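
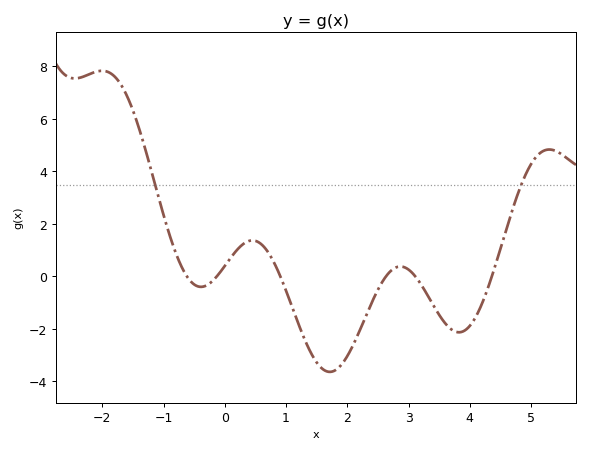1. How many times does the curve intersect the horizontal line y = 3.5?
2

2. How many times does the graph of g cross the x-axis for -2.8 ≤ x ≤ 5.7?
6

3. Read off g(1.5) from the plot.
-3.2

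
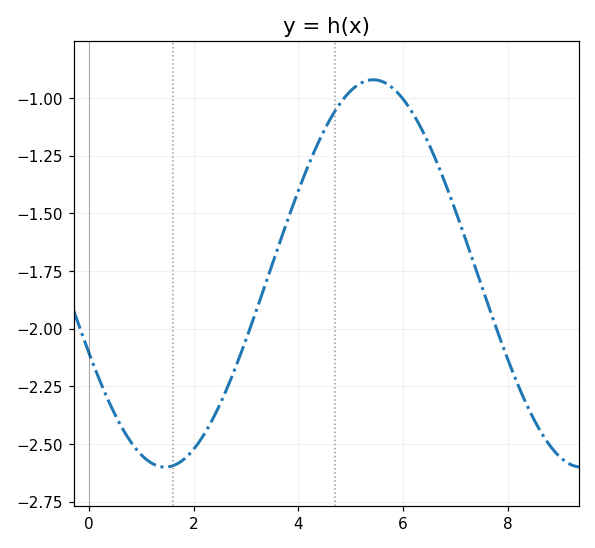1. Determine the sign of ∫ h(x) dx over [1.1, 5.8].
negative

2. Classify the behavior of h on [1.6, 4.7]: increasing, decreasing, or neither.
increasing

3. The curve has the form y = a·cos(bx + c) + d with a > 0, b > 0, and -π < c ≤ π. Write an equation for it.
y = 0.84cos(0.79x + 1.99) - 1.76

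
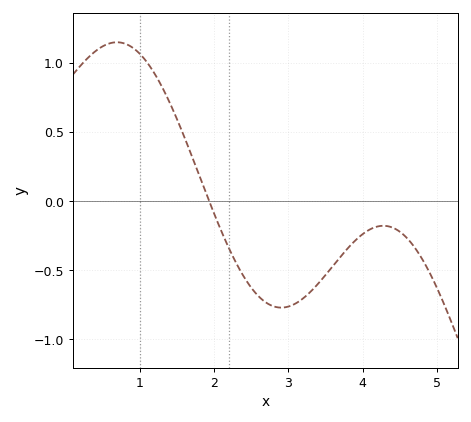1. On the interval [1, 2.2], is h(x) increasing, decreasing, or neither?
decreasing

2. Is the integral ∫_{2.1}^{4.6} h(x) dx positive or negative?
negative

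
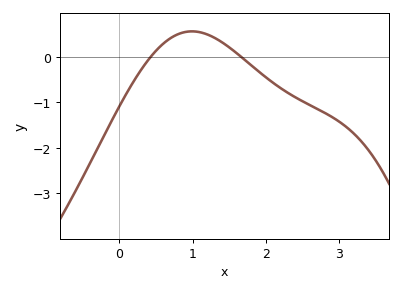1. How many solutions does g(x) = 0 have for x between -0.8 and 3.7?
2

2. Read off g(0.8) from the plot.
0.5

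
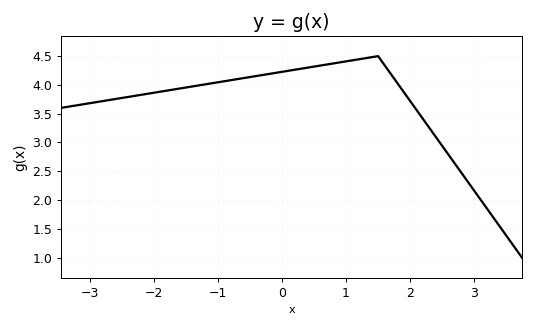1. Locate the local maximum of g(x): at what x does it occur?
1.5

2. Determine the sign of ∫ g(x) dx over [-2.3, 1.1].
positive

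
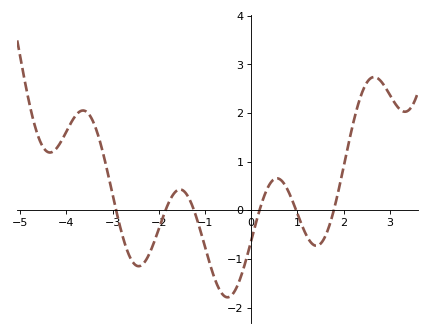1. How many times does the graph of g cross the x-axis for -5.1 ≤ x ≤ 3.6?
6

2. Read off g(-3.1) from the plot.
0.8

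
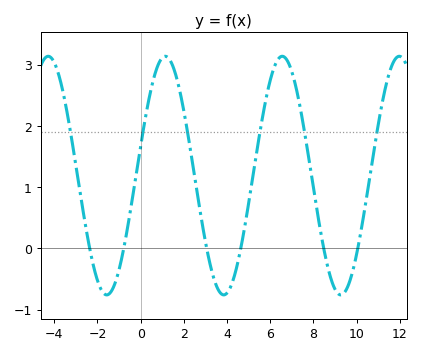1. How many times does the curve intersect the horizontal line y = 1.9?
6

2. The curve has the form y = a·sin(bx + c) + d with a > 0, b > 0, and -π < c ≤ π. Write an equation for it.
y = 1.95sin(1.2x + 0.25) + 1.19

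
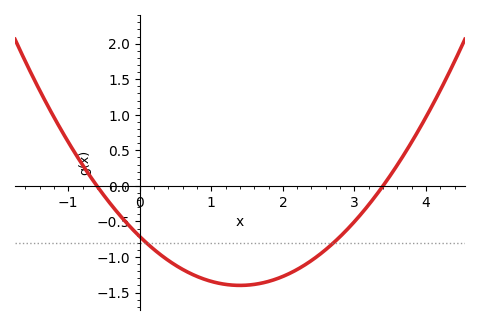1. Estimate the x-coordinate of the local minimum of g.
1.4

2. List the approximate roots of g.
-0.6, 3.4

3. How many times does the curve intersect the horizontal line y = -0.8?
2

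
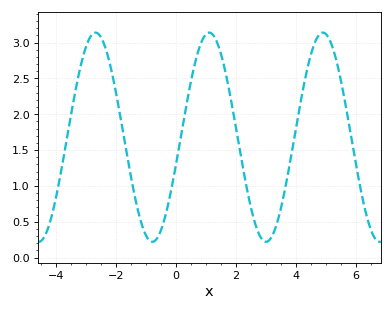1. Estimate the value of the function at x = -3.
2.93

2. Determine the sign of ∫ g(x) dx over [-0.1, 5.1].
positive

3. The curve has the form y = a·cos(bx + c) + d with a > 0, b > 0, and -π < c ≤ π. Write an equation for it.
y = 1.46cos(1.66x - 1.84) + 1.68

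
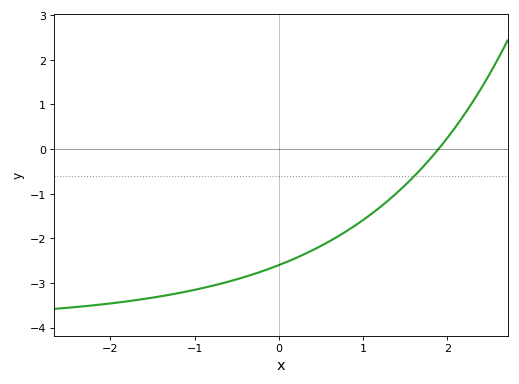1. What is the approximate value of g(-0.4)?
-2.86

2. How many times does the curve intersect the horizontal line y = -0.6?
1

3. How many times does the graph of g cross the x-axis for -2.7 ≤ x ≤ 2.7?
1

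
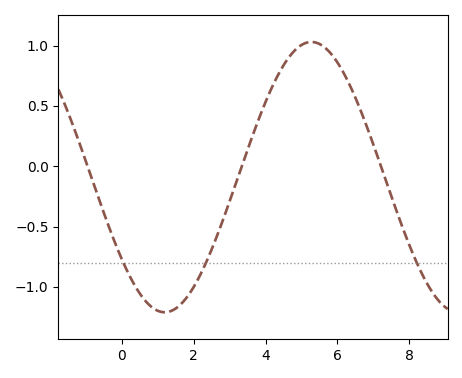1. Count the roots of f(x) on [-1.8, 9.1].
3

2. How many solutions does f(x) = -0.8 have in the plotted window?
3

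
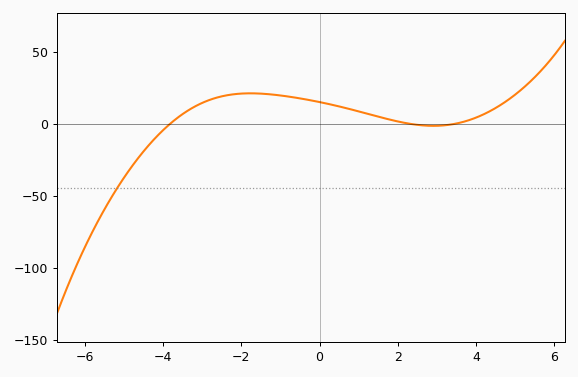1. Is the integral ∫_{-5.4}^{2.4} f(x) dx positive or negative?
positive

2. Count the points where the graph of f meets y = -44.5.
1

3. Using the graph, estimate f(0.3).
15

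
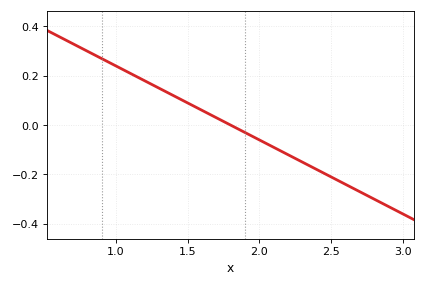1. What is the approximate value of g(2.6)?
-0.24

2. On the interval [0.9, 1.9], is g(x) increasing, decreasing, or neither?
decreasing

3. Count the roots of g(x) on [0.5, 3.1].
1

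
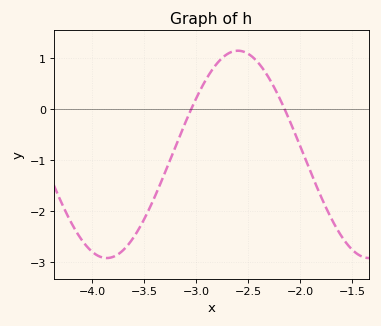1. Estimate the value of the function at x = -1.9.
-1.24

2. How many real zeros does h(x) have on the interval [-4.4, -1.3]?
2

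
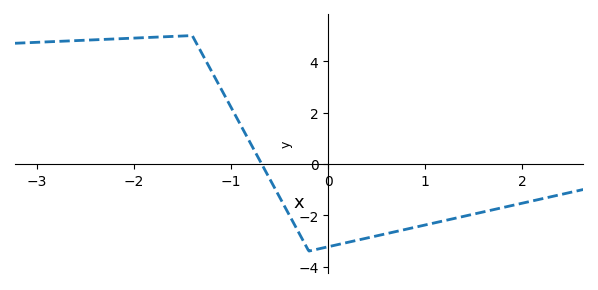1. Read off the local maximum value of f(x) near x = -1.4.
5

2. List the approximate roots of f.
-0.686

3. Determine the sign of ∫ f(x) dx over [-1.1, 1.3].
negative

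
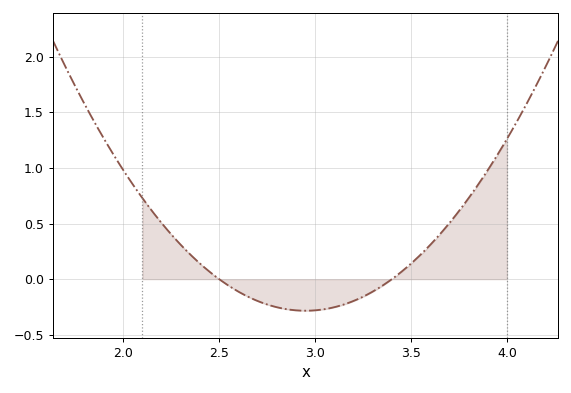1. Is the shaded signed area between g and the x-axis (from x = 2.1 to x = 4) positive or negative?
positive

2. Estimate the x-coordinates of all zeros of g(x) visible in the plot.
2.5, 3.4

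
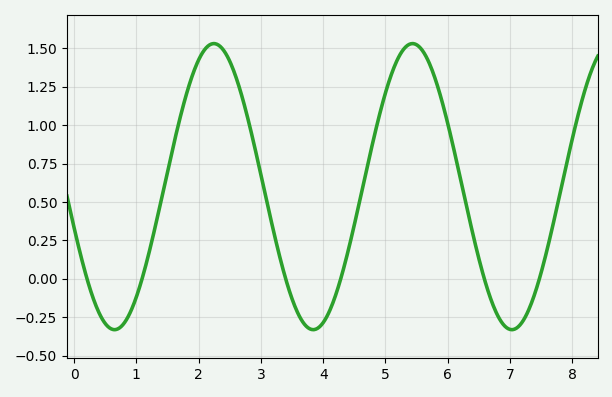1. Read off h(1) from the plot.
-0.1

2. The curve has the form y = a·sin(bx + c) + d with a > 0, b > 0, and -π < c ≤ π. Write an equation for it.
y = 0.93sin(2x - 2.9) + 0.6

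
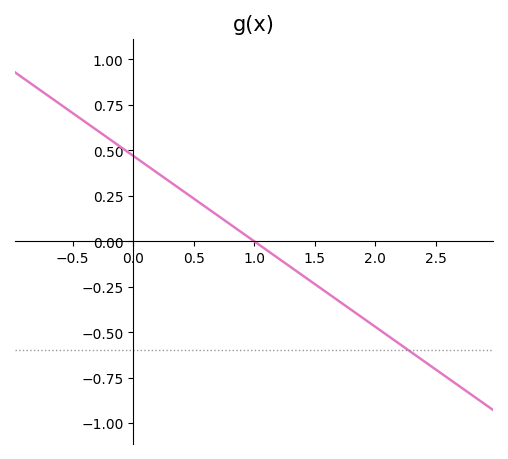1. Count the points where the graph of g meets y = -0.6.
1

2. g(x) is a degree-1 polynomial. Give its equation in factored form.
y = -0.47(x - 1)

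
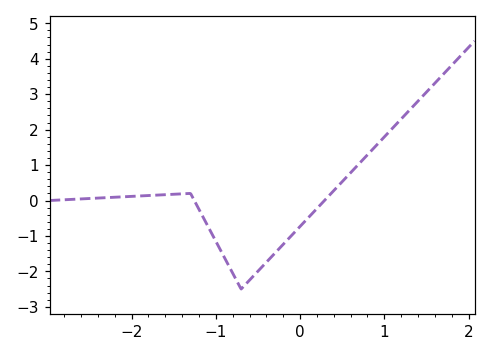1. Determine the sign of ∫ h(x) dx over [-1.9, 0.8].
negative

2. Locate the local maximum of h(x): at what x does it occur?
-1.3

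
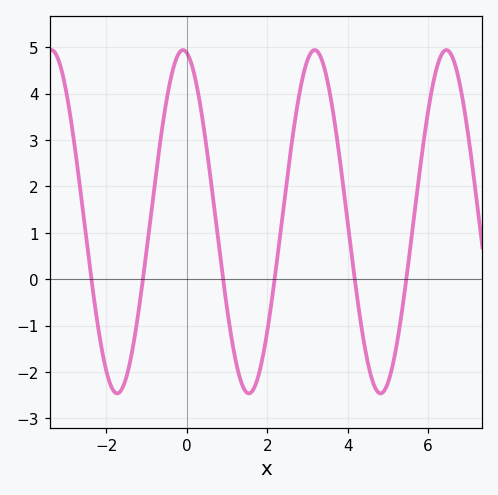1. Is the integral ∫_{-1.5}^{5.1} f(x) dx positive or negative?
positive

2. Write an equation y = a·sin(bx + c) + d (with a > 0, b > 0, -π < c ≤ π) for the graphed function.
y = 3.7sin(1.9x + 1.8) + 1.24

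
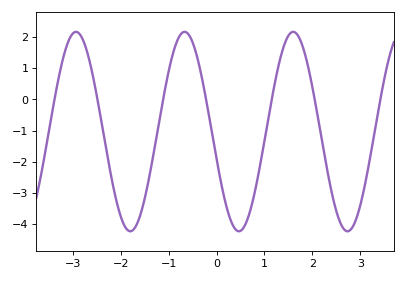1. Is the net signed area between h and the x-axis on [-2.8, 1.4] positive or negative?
negative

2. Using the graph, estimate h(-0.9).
1.5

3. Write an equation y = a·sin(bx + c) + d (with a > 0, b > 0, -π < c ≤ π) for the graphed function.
y = 3.2sin(2.8x - 2.9) - 1.03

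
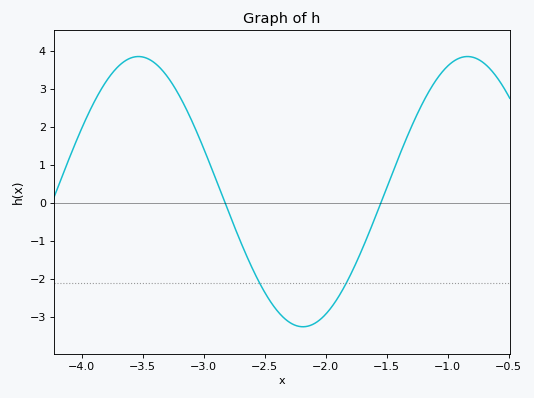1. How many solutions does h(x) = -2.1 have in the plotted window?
2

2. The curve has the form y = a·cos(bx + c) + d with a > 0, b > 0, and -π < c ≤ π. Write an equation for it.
y = 3.55cos(2.33x + 1.95) + 0.3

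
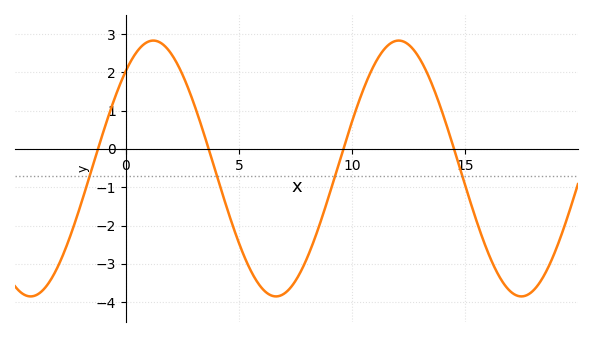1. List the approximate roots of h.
-1, 3.5, 9.5, 14.5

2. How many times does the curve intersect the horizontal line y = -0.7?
4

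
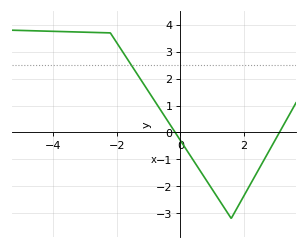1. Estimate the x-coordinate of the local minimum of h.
1.6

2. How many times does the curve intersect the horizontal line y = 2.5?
1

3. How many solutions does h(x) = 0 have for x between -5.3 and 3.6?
2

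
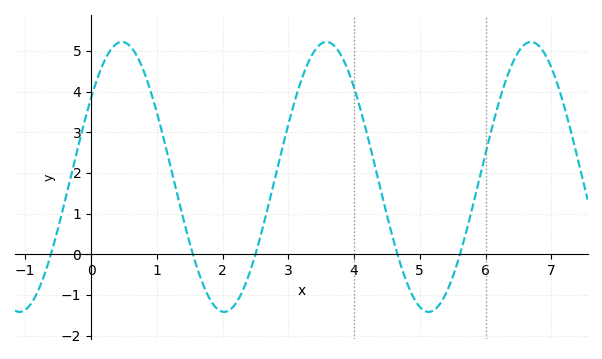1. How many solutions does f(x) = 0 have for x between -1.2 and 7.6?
5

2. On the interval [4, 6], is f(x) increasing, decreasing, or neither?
neither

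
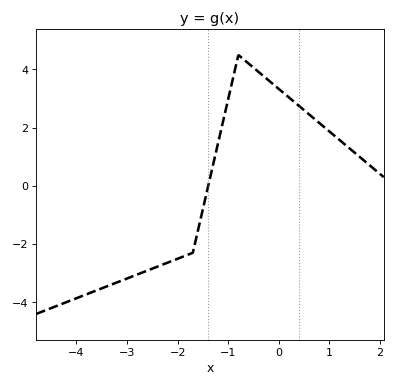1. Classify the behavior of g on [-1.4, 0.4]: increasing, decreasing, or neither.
neither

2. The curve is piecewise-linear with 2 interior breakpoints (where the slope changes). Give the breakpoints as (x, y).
(-1.7, -2.3); (-0.8, 4.5)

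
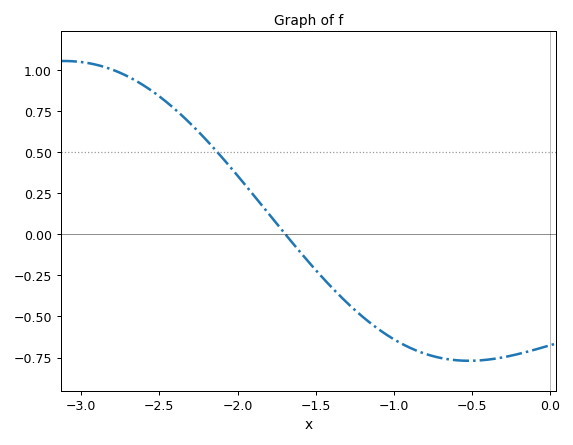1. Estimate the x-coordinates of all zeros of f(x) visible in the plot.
-1.69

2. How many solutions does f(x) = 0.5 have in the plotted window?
1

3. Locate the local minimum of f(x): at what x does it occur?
-0.521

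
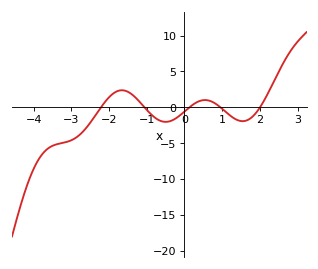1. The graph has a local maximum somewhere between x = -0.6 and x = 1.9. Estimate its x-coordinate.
0.6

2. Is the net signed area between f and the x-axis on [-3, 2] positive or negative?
negative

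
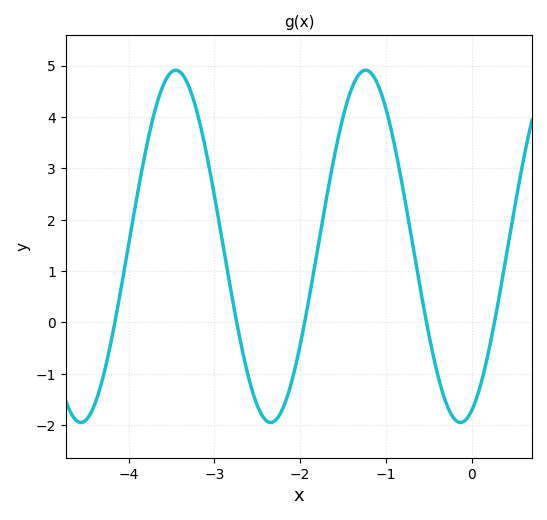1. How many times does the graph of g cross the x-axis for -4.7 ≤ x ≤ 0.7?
5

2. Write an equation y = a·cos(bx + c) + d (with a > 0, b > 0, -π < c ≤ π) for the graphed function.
y = 3.43cos(2.8x - 2.8) + 1.48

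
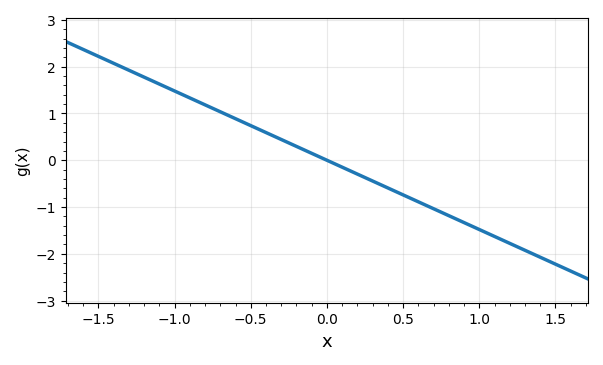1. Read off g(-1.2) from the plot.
1.78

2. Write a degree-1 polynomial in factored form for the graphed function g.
y = -1.48(x - 0)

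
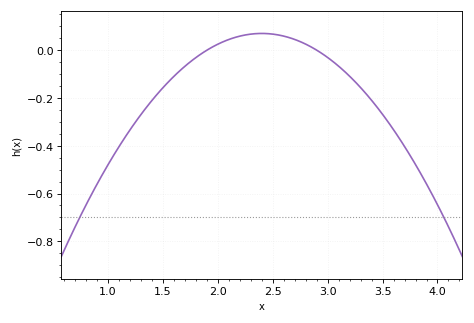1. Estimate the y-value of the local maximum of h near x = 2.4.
0.06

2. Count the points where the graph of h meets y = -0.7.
2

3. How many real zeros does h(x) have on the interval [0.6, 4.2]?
2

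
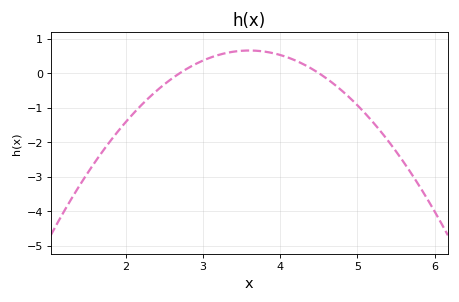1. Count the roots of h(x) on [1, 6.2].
2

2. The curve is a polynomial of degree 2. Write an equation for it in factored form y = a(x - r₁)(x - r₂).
y = -0.81(x - 2.7)(x - 4.5)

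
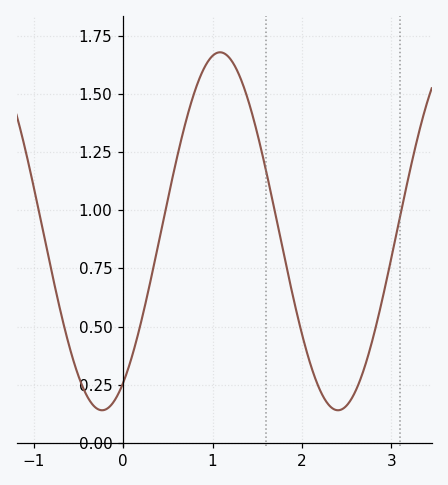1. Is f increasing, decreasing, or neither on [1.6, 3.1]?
neither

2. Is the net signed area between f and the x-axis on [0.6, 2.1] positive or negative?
positive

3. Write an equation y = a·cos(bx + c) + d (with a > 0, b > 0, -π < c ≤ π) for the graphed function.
y = 0.77cos(2.38x - 2.58) + 0.91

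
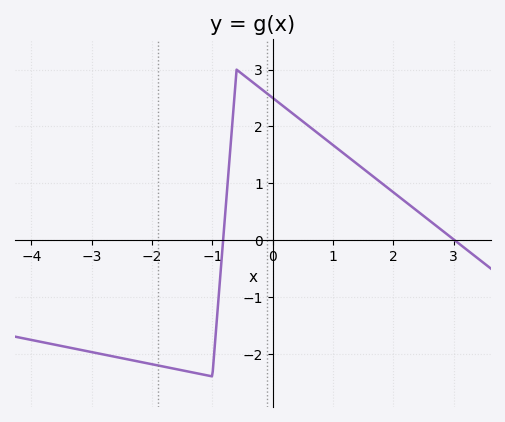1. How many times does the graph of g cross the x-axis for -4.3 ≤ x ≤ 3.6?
2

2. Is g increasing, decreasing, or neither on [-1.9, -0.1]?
neither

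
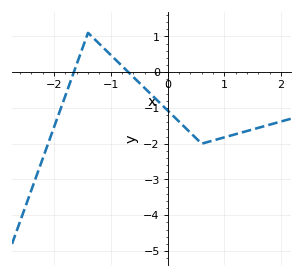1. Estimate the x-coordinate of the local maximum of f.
-1.4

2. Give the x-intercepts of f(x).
-1.65, -0.69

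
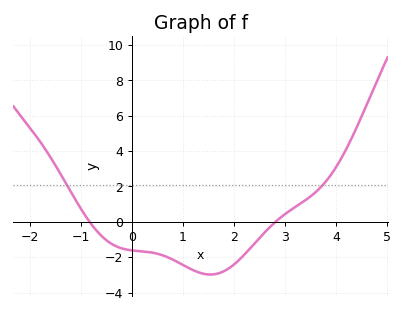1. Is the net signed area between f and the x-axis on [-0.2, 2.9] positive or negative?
negative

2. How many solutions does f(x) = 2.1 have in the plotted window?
2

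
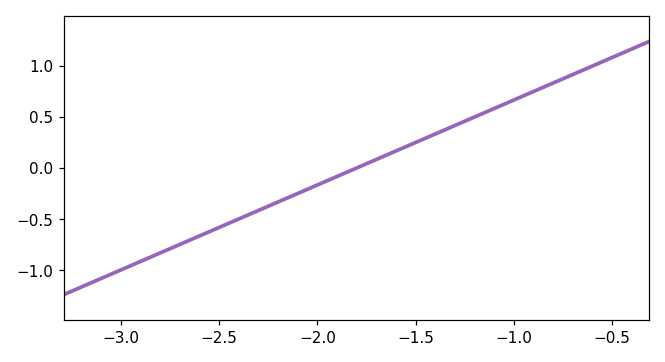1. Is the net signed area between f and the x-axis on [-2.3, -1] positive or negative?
positive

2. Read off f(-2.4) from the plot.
-0.5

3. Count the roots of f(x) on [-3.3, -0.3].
1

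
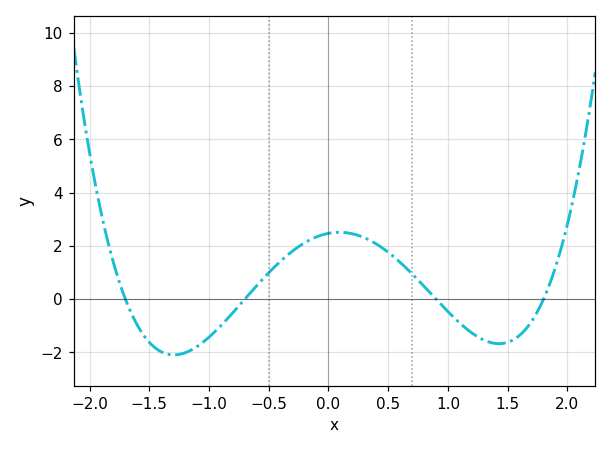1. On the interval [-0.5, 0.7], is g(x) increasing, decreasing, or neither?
neither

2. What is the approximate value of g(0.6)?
1.4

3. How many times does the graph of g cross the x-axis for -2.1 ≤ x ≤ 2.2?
4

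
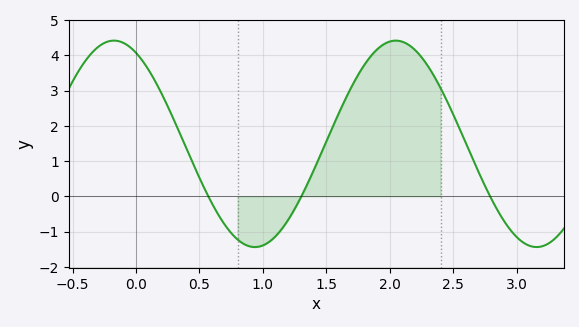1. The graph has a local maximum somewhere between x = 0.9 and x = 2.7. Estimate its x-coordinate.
2.05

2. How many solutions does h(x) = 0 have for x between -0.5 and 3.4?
3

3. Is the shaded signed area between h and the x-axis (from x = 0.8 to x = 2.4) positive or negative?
positive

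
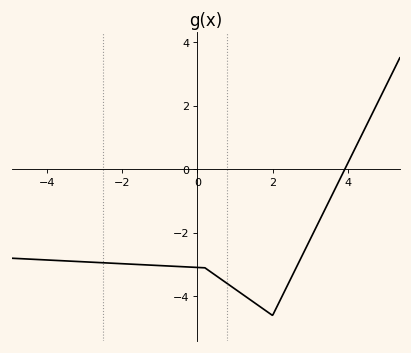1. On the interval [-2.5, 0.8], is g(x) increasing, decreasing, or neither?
decreasing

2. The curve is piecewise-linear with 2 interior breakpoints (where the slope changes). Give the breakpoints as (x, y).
(0.2, -3.1); (2, -4.6)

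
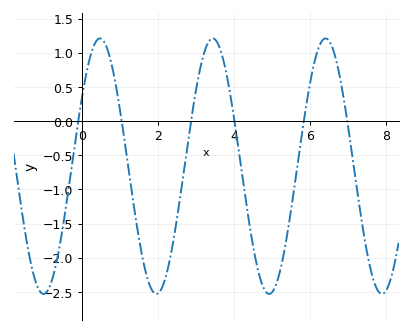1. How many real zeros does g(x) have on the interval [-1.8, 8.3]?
6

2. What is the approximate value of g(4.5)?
-1.85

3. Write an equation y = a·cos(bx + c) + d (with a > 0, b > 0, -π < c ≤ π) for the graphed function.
y = 1.87cos(2.1x - 1) - 0.66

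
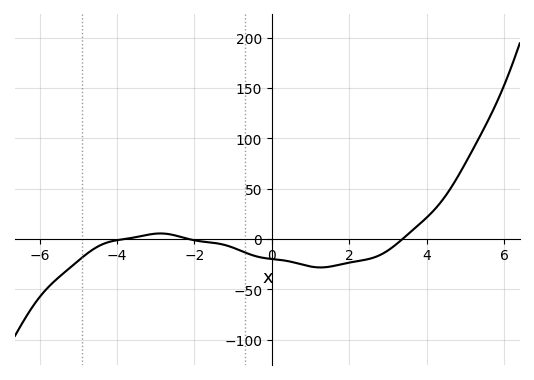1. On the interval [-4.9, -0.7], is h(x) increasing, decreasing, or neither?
neither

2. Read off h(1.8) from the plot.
-25.1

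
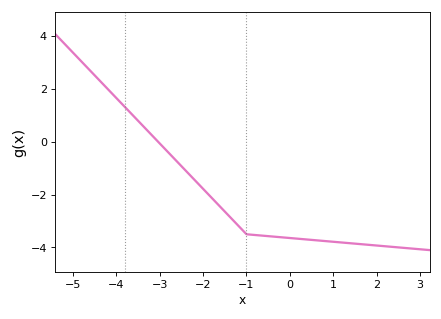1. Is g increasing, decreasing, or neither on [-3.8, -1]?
decreasing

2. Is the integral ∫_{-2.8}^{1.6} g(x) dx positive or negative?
negative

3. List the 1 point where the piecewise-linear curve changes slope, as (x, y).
(-1, -3.5)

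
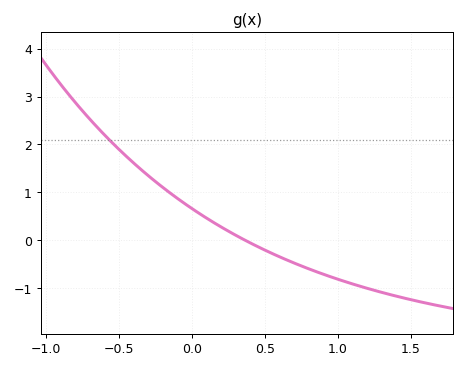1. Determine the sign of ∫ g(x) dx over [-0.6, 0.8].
positive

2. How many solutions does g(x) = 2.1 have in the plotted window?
1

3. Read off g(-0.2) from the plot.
1.1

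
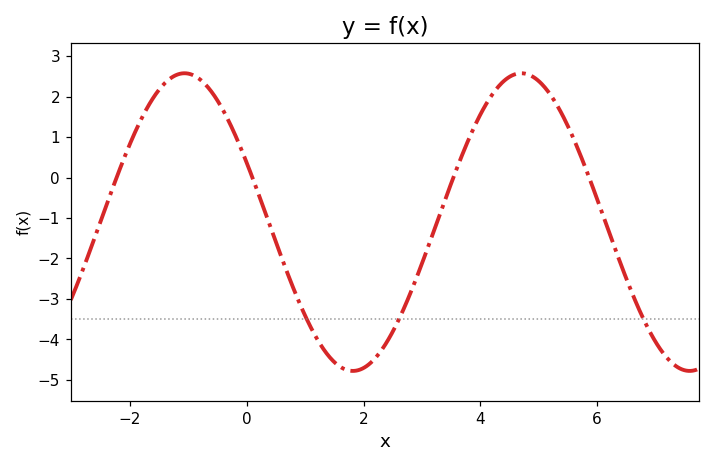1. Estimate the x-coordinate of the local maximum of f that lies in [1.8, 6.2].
4.7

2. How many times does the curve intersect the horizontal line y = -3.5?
3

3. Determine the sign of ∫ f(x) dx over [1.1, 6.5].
negative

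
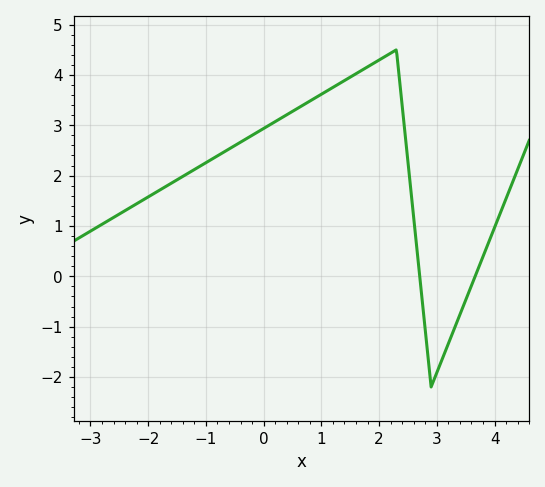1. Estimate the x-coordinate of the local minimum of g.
2.9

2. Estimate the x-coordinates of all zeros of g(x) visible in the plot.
2.7, 3.66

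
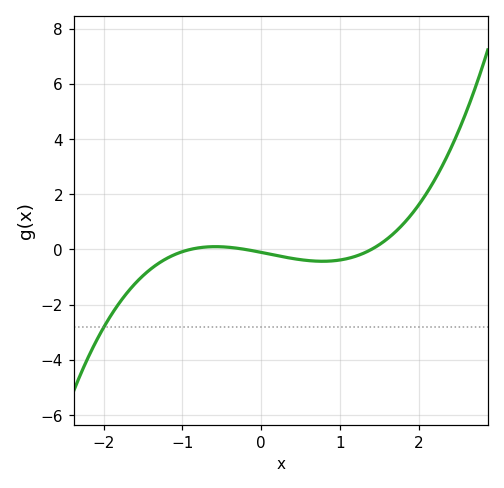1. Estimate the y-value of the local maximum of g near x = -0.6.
0.101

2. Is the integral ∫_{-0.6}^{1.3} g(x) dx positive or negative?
negative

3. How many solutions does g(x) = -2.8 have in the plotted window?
1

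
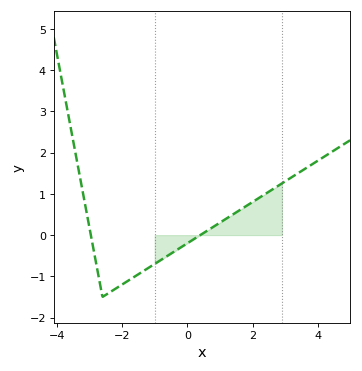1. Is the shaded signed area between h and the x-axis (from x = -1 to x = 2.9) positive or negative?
positive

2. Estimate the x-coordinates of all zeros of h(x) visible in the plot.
-2.96, 0.396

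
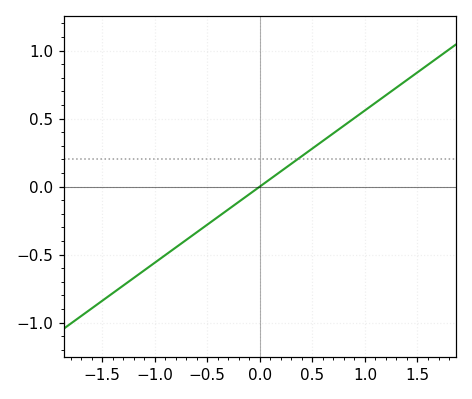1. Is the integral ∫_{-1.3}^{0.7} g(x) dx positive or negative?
negative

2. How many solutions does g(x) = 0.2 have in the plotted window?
1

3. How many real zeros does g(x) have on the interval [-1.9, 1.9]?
1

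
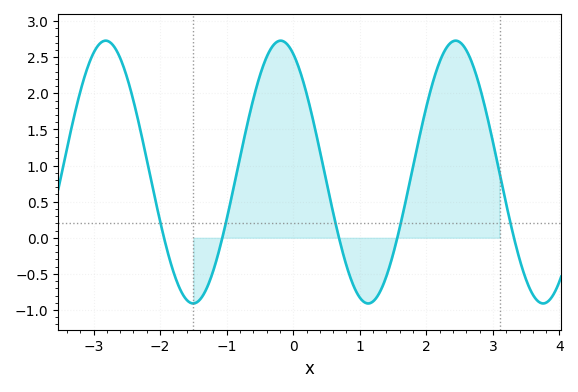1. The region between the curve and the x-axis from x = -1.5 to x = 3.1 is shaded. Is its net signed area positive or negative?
positive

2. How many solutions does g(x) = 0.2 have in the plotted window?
5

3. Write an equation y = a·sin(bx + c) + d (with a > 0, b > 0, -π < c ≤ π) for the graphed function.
y = 1.82sin(2.39x + 2.02) + 0.91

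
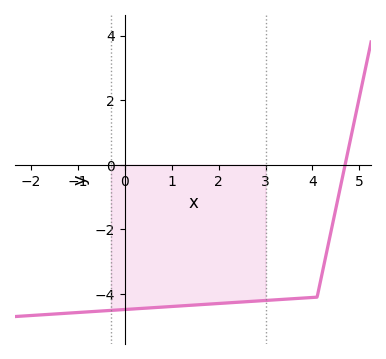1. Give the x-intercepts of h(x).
4.7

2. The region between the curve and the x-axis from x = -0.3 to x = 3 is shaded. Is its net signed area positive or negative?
negative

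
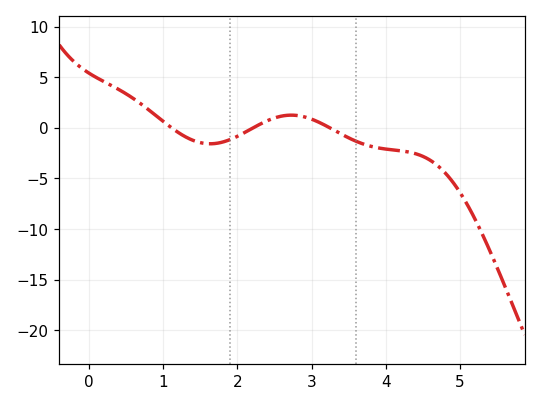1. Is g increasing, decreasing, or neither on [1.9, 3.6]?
neither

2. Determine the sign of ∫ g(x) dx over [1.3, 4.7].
negative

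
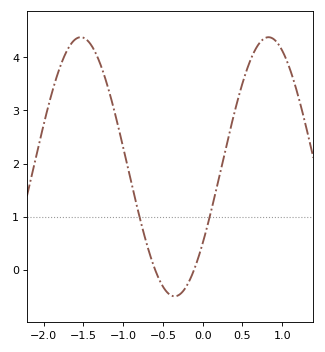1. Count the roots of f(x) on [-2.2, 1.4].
2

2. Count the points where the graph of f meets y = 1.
2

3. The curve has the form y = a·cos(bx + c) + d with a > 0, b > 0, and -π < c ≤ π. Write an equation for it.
y = 2.44cos(2.7x - 2.2) + 1.94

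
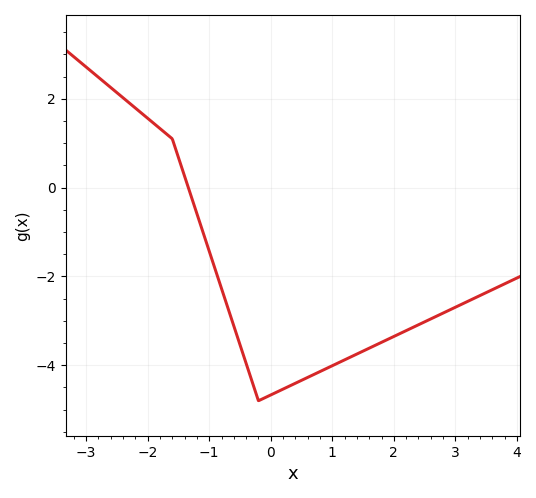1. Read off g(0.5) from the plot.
-4.34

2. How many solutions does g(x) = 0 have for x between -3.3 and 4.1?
1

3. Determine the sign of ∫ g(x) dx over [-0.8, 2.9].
negative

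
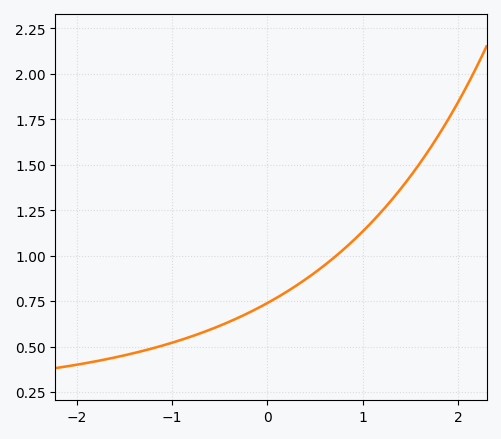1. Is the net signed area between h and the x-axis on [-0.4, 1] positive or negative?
positive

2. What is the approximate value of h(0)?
0.75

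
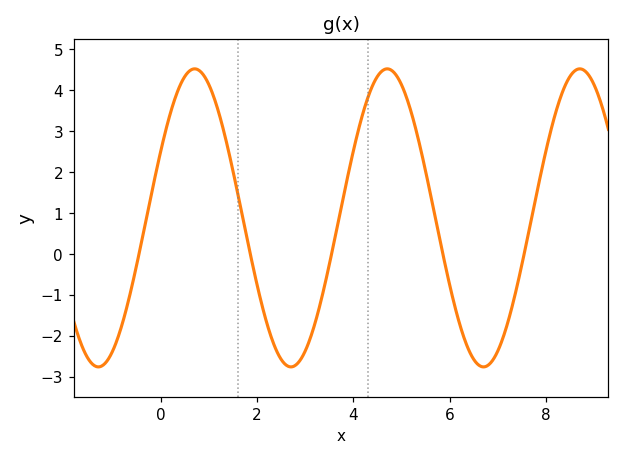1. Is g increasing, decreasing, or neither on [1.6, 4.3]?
neither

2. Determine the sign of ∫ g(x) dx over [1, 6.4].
positive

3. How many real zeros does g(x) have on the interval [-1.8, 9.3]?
5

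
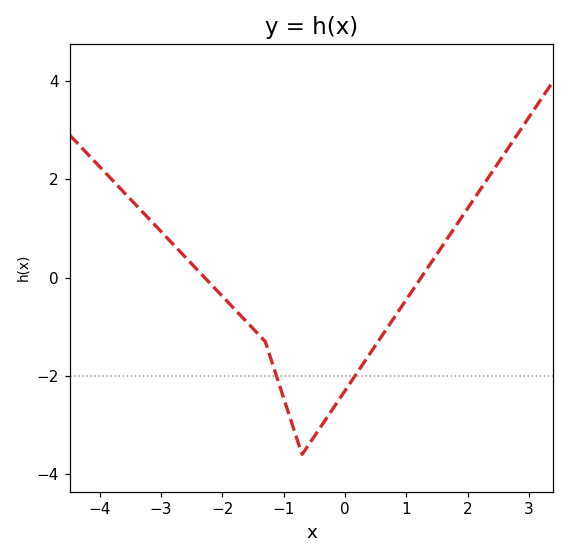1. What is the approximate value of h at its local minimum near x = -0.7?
-3.6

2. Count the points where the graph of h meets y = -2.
2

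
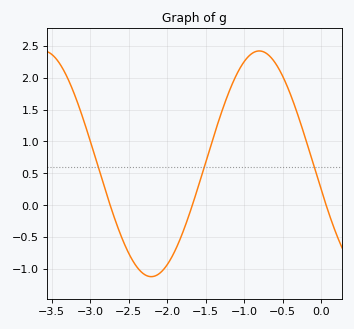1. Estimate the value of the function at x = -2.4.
-0.956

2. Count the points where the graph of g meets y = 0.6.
3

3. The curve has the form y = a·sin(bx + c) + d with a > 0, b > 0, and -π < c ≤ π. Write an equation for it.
y = 1.77sin(2.24x - 2.91) + 0.65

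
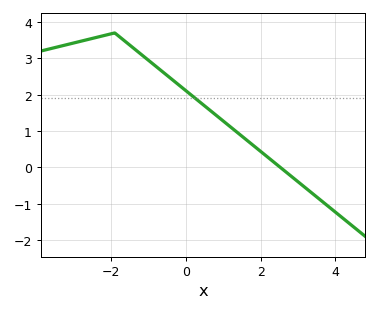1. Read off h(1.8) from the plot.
0.608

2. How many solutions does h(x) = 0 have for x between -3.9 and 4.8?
1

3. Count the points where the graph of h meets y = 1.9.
1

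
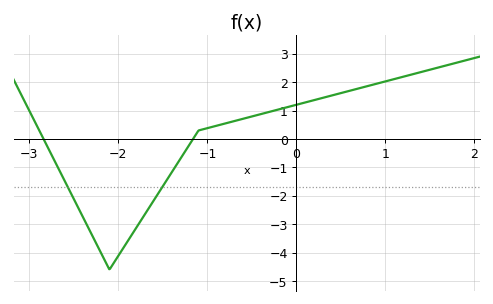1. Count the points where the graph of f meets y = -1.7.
2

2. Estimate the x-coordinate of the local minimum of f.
-2.1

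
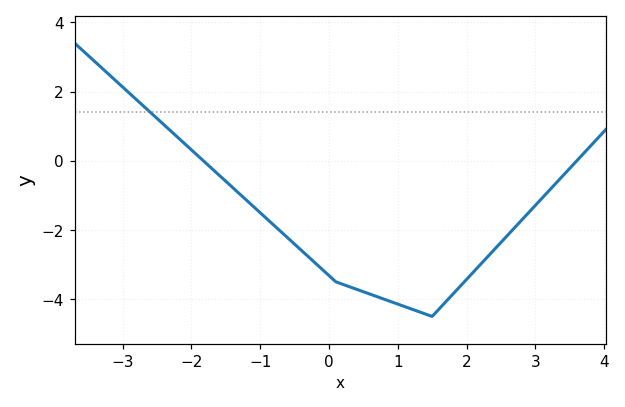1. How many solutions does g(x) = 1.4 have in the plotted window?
1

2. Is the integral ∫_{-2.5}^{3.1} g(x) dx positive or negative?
negative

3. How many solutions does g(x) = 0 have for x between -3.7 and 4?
2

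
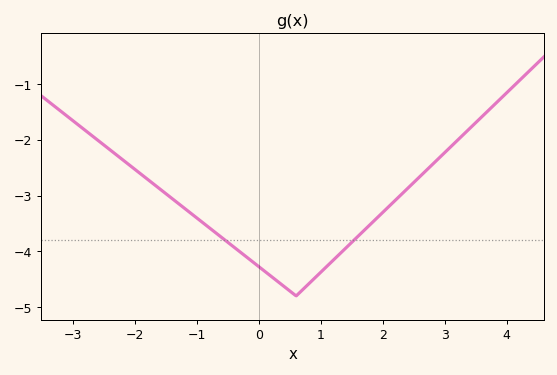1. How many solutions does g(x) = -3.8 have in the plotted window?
2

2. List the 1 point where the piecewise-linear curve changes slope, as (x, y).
(0.6, -4.8)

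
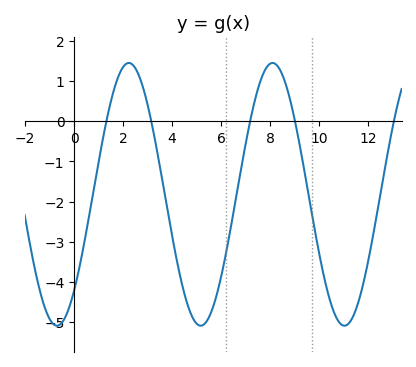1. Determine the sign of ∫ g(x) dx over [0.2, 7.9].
negative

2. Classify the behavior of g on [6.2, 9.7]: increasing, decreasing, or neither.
neither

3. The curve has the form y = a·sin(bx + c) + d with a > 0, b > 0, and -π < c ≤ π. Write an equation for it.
y = 3.27sin(1.07x - 0.82) - 1.82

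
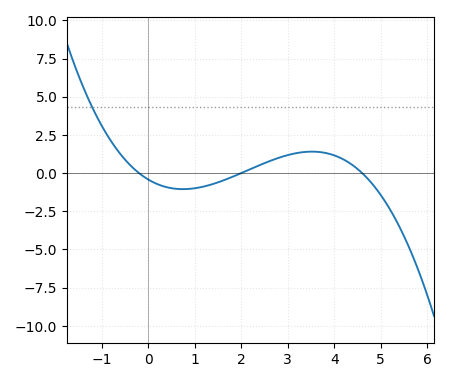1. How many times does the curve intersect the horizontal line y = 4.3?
1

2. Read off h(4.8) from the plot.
-0.5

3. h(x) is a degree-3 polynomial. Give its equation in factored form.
y = -0.23(x + 0.2)(x - 2)(x - 4.6)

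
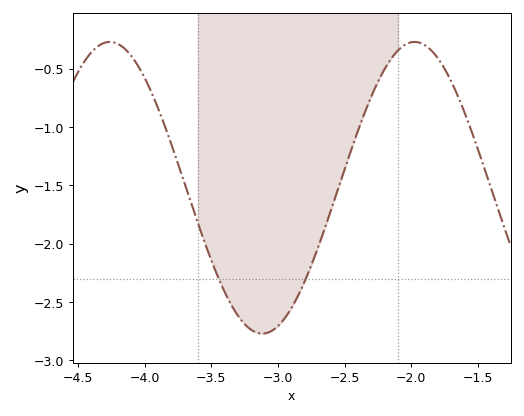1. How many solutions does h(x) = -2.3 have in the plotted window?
2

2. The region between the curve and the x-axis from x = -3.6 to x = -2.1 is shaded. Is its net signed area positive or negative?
negative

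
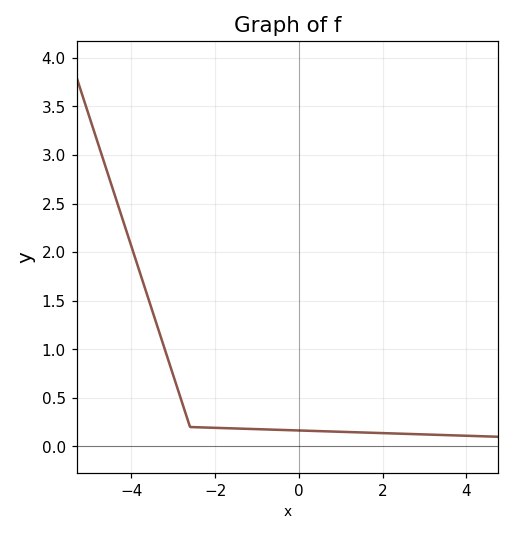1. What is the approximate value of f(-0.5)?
0.15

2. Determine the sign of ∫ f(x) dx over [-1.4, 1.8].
positive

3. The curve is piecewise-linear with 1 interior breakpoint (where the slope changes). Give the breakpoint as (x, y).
(-2.6, 0.2)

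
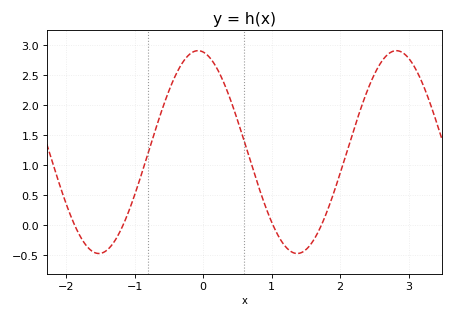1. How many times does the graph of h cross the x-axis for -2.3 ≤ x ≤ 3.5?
4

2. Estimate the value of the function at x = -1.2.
-0.1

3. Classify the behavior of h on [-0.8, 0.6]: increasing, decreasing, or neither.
neither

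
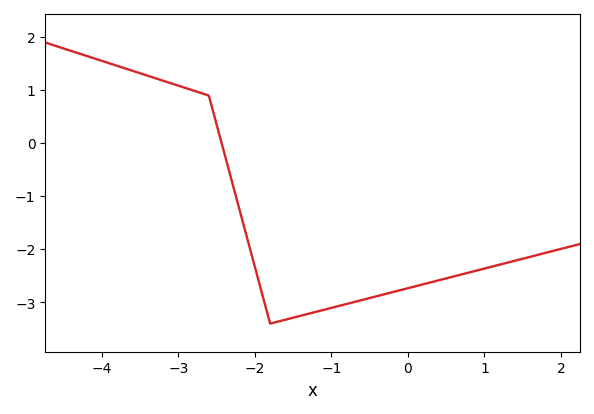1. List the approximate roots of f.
-2.4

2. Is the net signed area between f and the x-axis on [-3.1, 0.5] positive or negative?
negative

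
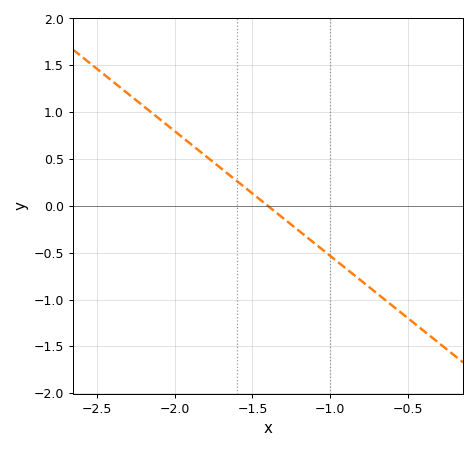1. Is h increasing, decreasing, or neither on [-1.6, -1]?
decreasing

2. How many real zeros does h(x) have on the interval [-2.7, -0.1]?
1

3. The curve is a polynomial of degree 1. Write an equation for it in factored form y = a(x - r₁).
y = -1.33(x + 1.4)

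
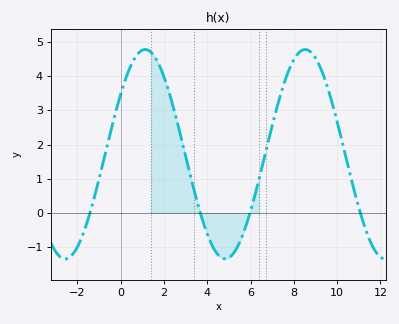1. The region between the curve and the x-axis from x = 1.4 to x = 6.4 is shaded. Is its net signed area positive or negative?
positive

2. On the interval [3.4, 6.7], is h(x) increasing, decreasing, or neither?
neither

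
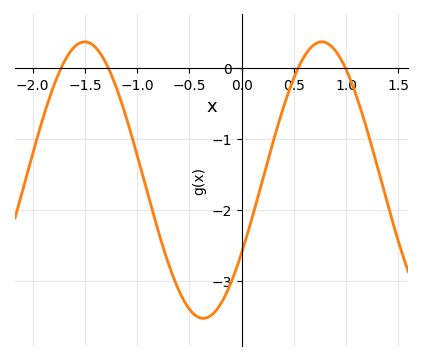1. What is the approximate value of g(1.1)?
-0.406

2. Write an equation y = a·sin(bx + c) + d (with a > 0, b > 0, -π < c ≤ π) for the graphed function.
y = 1.95sin(2.77x - 0.552) - 1.58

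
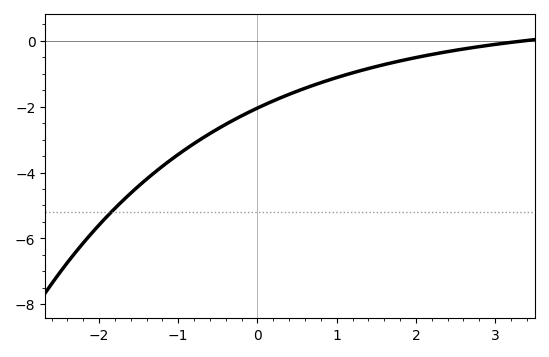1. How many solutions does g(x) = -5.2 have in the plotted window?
1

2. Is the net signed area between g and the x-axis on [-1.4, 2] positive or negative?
negative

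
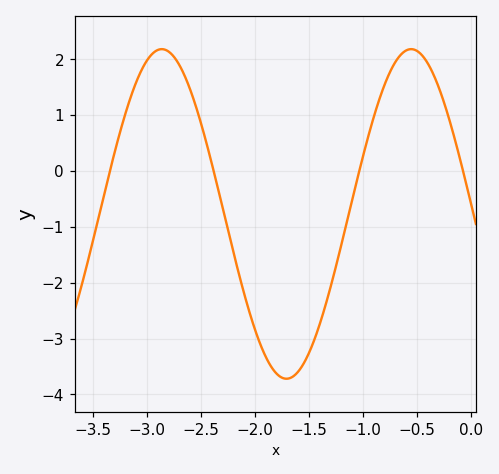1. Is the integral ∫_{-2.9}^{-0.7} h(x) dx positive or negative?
negative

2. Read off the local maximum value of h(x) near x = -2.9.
2.2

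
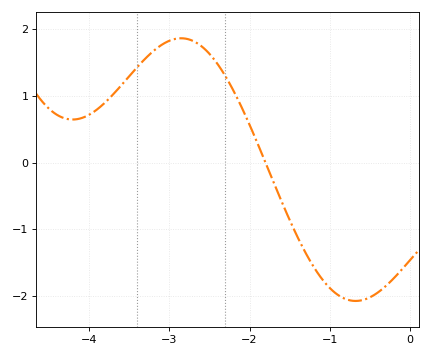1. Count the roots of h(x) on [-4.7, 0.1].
1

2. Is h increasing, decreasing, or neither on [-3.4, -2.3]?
neither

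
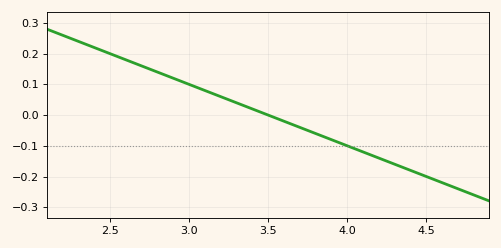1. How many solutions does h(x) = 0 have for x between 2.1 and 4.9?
1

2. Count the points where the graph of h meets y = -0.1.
1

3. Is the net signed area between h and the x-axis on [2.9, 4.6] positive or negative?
negative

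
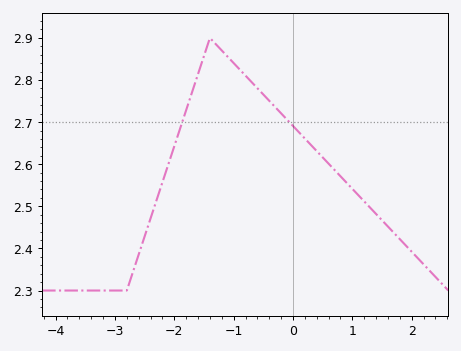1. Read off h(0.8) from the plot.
2.57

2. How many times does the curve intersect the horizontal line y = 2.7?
2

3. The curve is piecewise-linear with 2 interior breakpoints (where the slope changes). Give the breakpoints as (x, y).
(-2.8, 2.3); (-1.4, 2.9)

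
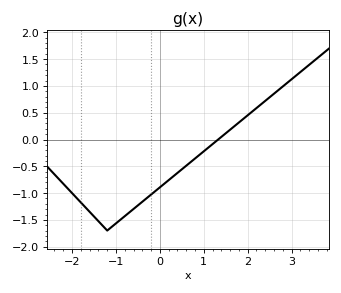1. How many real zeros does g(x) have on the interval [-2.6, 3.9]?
1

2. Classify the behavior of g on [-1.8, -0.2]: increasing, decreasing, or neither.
neither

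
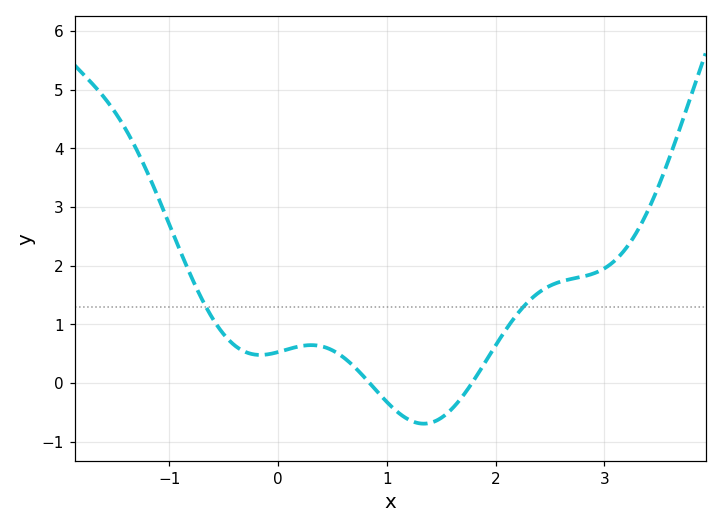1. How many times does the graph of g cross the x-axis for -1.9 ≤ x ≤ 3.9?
2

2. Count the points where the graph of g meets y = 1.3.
2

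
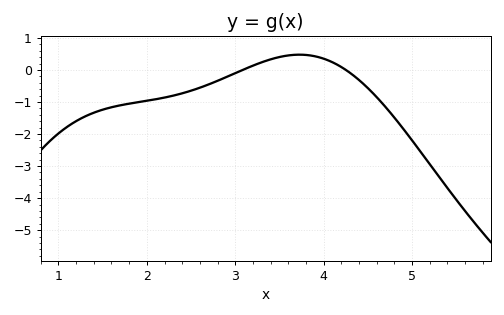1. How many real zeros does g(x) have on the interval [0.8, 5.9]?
2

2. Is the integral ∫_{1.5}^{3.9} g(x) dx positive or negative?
negative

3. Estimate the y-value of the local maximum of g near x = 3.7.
0.477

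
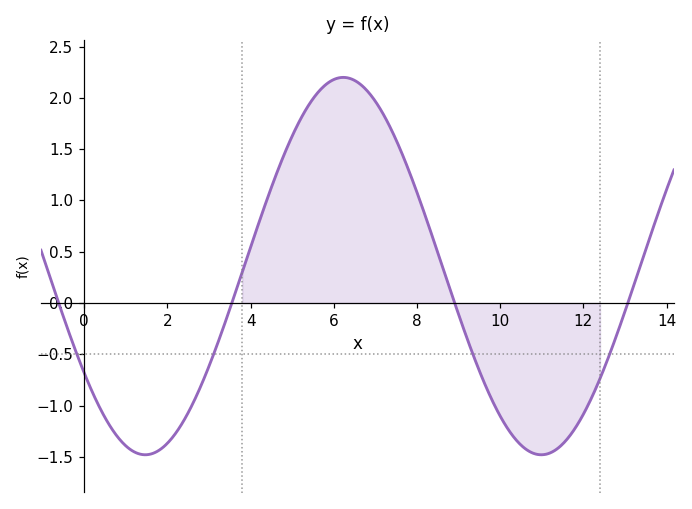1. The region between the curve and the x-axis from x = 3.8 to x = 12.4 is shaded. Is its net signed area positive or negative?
positive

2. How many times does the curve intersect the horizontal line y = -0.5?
4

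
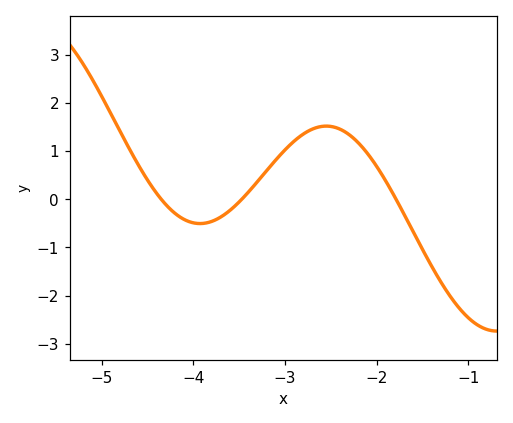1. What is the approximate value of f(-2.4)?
1.46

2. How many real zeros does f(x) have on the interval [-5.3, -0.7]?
3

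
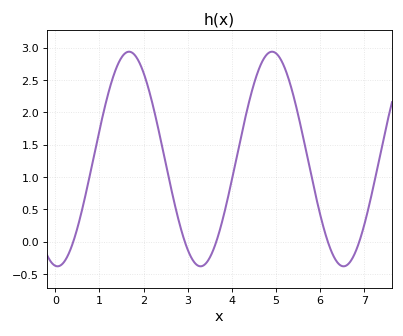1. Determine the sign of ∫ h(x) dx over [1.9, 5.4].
positive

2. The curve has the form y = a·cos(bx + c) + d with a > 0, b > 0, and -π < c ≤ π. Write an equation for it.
y = 1.66cos(1.9x + 3) + 1.28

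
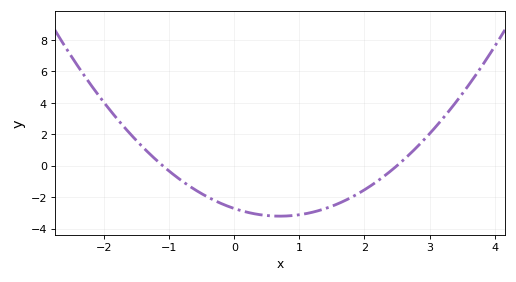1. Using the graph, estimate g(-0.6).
-1.53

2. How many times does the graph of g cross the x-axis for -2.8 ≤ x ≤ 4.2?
2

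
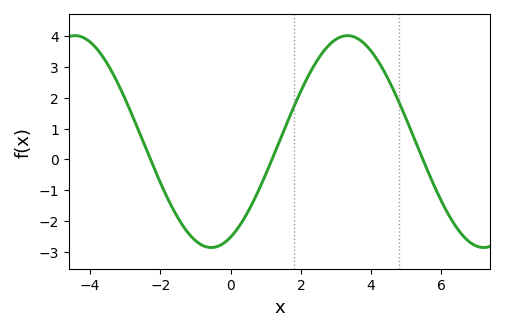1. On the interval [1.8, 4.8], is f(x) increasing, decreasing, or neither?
neither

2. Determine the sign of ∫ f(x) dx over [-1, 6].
positive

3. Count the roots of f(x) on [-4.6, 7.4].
3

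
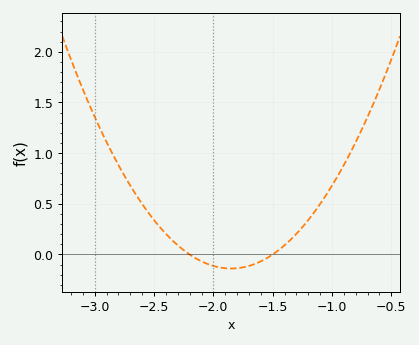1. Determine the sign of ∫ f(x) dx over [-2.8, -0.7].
positive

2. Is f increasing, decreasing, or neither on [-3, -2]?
decreasing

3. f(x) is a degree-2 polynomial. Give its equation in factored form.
y = 1.13(x + 2.2)(x + 1.5)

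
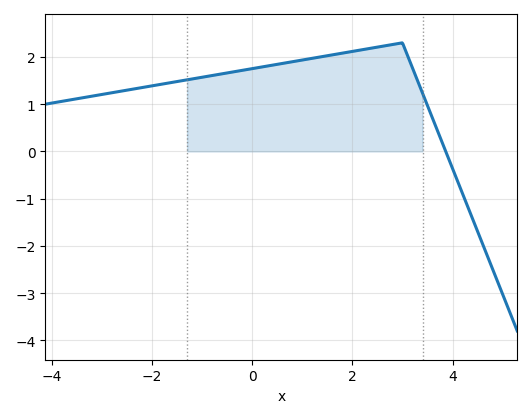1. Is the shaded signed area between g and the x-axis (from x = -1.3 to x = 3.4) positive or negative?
positive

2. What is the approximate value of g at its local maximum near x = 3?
2.3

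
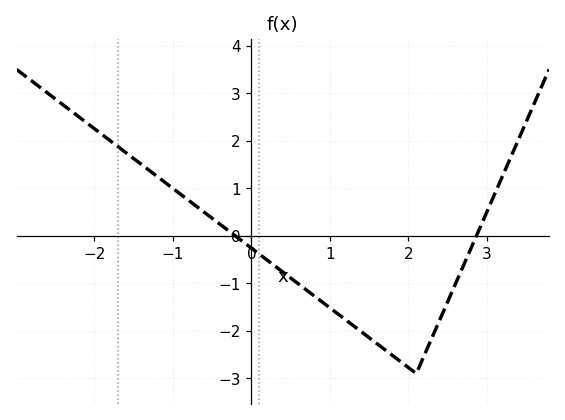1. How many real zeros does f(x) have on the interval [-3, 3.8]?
2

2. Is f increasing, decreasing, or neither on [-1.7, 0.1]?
decreasing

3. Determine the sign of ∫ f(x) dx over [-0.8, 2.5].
negative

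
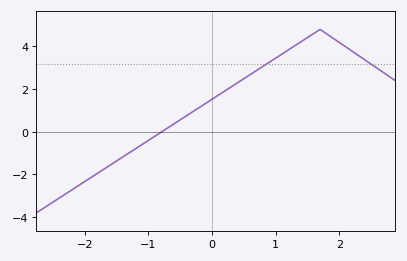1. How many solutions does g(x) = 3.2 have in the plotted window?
2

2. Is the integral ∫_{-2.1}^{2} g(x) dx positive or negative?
positive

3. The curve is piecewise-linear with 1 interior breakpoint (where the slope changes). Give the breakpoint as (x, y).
(1.7, 4.8)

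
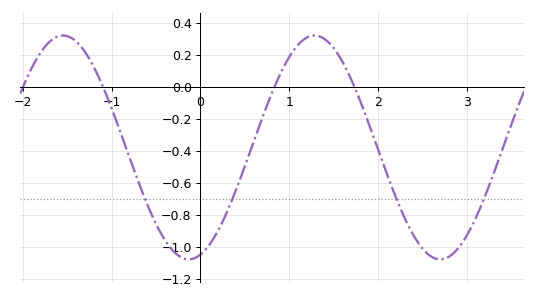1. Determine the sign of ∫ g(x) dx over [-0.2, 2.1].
negative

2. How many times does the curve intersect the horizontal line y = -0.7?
4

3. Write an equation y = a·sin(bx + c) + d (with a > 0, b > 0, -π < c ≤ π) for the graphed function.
y = 0.7sin(2.22x - 1.28) - 0.38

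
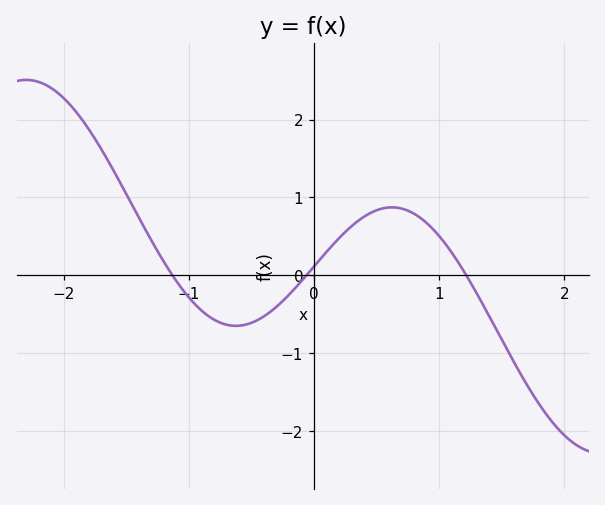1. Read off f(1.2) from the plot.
0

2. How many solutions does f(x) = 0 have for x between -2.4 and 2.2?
3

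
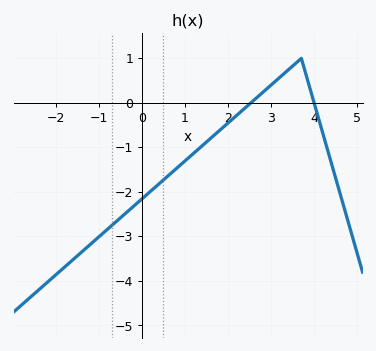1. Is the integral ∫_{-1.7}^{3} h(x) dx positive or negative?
negative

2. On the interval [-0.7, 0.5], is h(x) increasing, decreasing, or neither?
increasing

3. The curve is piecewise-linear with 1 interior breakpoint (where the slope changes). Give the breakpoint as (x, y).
(3.7, 1)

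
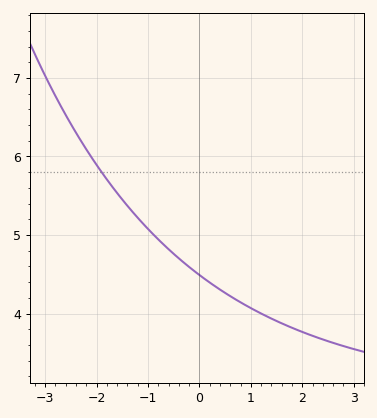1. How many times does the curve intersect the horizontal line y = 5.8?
1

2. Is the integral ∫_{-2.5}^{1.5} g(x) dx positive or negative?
positive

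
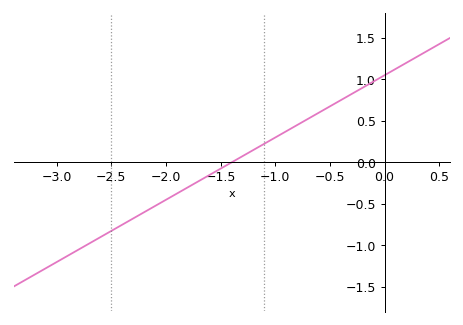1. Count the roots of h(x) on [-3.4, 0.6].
1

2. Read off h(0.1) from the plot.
1.12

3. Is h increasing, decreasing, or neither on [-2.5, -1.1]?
increasing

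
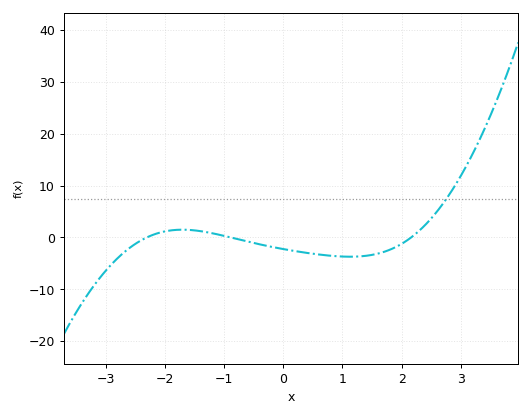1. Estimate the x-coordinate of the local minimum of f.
1.2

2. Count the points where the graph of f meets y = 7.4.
1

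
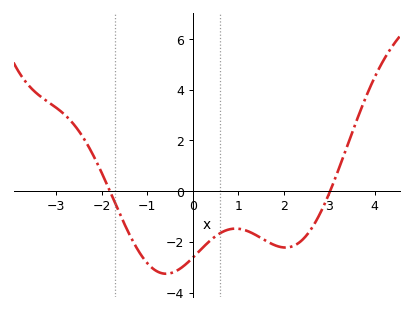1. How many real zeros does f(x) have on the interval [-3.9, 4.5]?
2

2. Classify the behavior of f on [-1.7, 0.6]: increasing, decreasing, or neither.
neither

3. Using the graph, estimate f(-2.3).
1.79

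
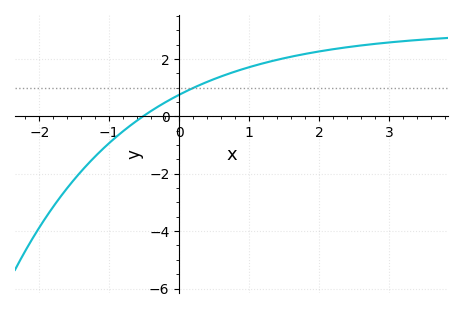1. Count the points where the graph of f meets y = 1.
1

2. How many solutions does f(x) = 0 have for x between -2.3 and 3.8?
1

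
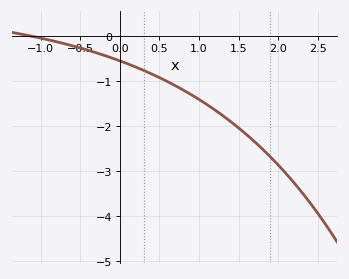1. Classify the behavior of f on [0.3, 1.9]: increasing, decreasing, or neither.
decreasing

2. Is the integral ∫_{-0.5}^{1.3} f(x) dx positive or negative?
negative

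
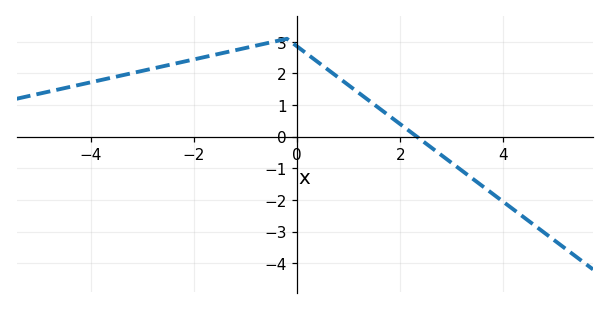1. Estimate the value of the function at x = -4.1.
1.69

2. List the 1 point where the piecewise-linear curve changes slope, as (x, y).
(-0.2, 3.1)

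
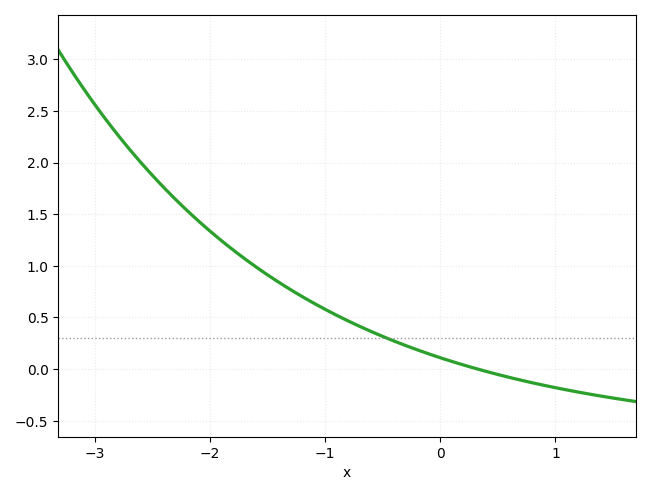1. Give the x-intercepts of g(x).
0.3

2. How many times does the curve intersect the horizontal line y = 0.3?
1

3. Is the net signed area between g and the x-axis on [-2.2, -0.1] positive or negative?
positive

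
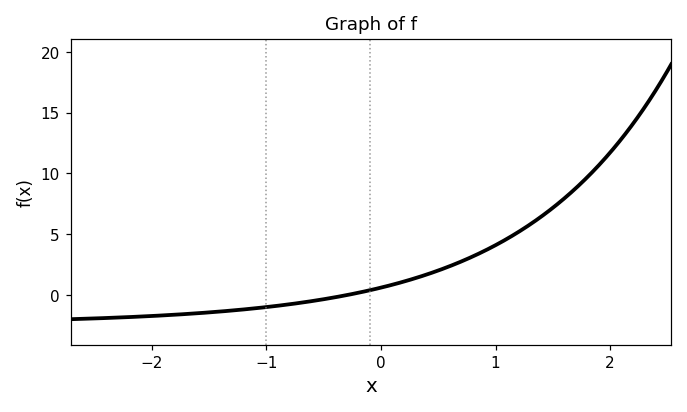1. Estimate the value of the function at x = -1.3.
-1.31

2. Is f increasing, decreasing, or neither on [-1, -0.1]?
increasing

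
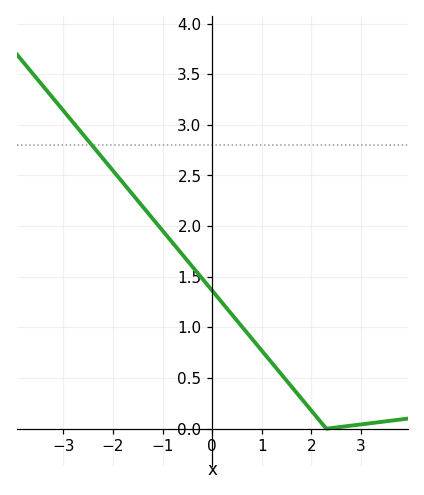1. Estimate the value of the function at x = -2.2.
2.65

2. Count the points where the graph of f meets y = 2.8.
1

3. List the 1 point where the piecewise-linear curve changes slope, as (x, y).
(2.3, 0)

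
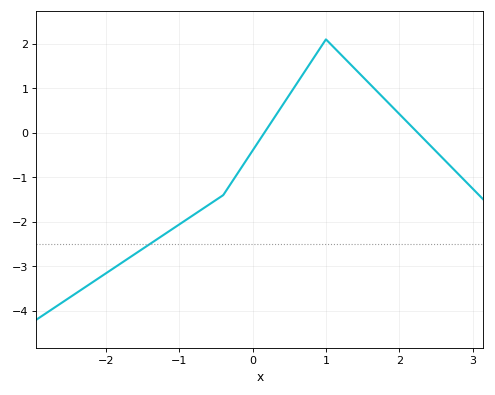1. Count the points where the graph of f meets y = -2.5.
1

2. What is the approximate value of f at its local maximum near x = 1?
2.1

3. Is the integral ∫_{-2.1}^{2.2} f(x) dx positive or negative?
negative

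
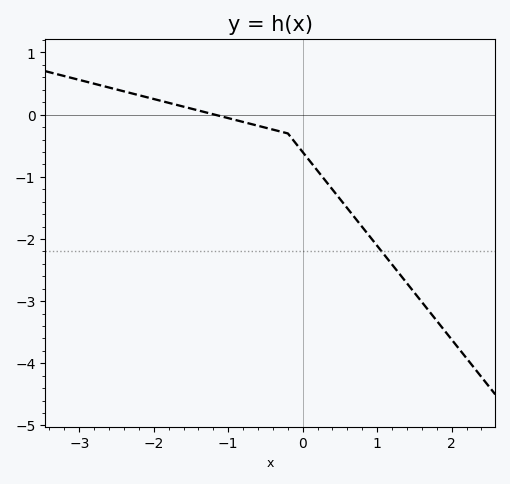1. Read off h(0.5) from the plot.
-1.36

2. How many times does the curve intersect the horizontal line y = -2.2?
1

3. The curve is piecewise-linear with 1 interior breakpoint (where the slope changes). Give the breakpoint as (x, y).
(-0.2, -0.3)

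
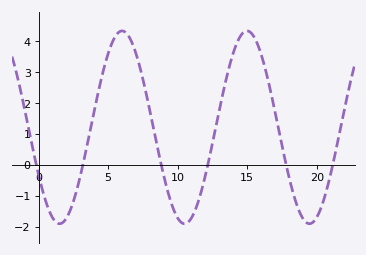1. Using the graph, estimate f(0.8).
-1.5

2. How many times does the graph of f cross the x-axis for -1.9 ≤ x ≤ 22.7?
6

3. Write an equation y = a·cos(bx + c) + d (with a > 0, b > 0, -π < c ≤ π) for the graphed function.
y = 3.12cos(0.7x + 2.1) + 1.22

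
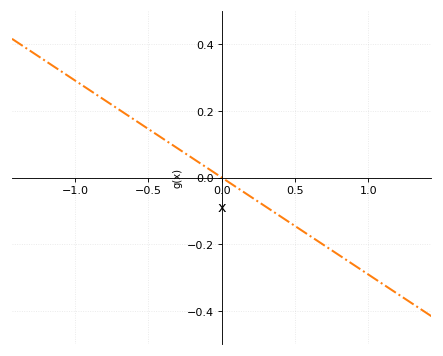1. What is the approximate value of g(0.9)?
-0.26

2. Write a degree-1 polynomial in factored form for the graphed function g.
y = -0.29(x - 0)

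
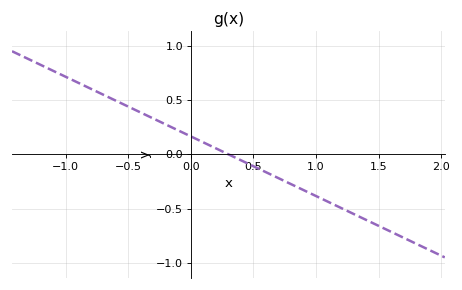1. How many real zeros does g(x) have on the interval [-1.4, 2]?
1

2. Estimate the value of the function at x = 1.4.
-0.605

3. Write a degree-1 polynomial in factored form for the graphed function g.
y = -0.55(x - 0.3)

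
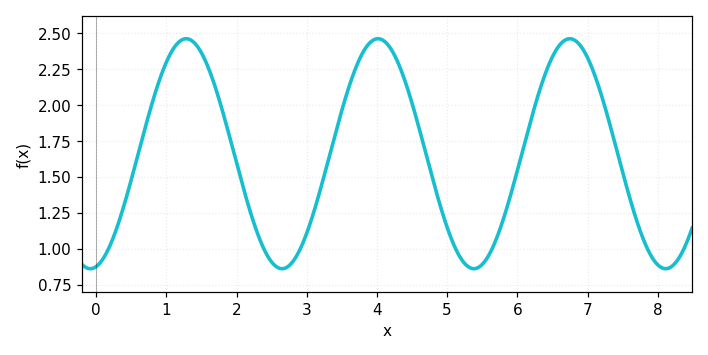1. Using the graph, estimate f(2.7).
0.86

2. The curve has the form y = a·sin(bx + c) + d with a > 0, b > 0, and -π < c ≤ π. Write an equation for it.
y = 0.8sin(2.3x - 1.4) + 1.66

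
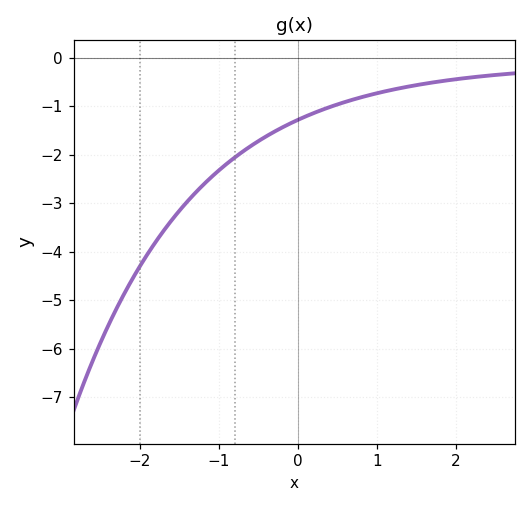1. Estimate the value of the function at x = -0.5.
-1.7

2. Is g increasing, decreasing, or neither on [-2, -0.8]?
increasing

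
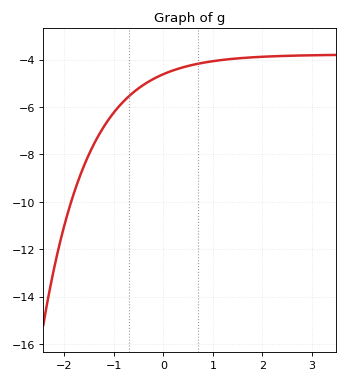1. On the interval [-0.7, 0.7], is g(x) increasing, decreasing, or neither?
increasing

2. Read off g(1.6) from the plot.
-4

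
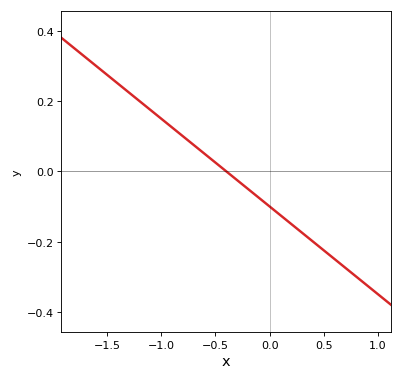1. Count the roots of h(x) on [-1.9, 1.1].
1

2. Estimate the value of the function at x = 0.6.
-0.24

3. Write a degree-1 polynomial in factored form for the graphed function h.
y = -0.25(x + 0.4)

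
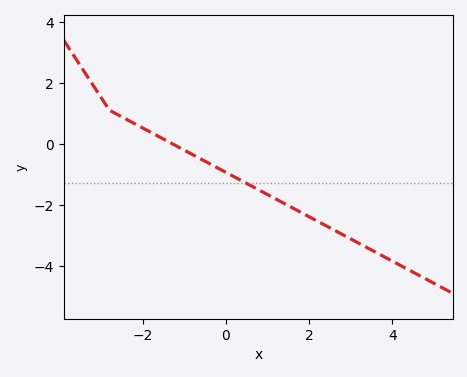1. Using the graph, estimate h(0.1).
-1.01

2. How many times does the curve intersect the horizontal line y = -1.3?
1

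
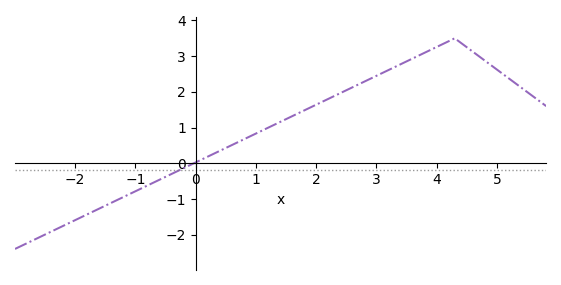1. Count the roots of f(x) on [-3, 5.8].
1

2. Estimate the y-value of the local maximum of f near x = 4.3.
3.5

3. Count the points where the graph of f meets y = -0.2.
1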